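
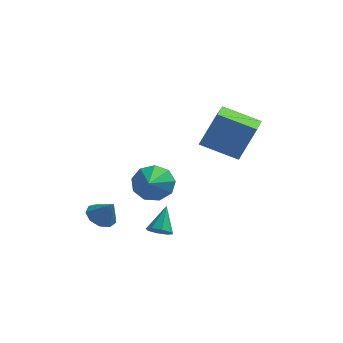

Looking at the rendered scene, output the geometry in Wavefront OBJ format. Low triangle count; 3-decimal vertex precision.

v 0.69 -2.453 -2.054
v 1.245 -2.708 -1.899
v 0.85 -1.447 -0.966
v 1.288 -2.358 -2.229
v 0.981 -2.064 -2.456
v 0.504 -1.998 -2.447
v 0.135 -2.198 -2.209
v 0.092 -2.547 -1.879
v 0.4 -2.841 -1.652
v 0.877 -2.908 -1.66
v -1.857 -2.882 -1.014
v -1.198 -2.826 -1.429
v -1.223 -3.158 -0.046
v -1.32 -2.353 -1.214
v -1.693 -2.127 -0.907
v -2.142 -2.255 -0.649
v -2.458 -2.676 -0.563
v -2.493 -3.193 -0.688
v -2.23 -3.565 -0.965
v -1.792 -3.617 -1.266
v -1.385 -3.325 -1.449
v -0.226 1.309 -1.077
v 0.137 0.858 -1.953
v -0.134 -0.469 -0.123
v 0.685 1.1 -1.556
v 0.806 1.439 -0.934
v 0.445 1.718 -0.38
v -0.23 1.805 -0.151
v -0.904 1.661 -0.356
v -1.26 1.352 -0.898
v -1.132 1.023 -1.523
v -0.58 0.828 -1.94
v 2.354 -1.837 3.32
v 3.093 -1.465 5.063
v 2.355 0.021 2.923
v 3.094 0.393 4.667
v 4.146 -1.993 2.593
v 4.885 -1.621 4.337
v 4.147 -0.135 2.197
v 4.886 0.237 3.94
f 2 1 4
f 2 4 3
f 4 1 5
f 4 5 3
f 5 1 6
f 5 6 3
f 6 1 7
f 6 7 3
f 7 1 8
f 7 8 3
f 8 1 9
f 8 9 3
f 9 1 10
f 9 10 3
f 10 1 2
f 10 2 3
f 12 11 14
f 12 14 13
f 14 11 15
f 14 15 13
f 15 11 16
f 15 16 13
f 16 11 17
f 16 17 13
f 17 11 18
f 17 18 13
f 18 11 19
f 18 19 13
f 19 11 20
f 19 20 13
f 20 11 21
f 20 21 13
f 21 11 12
f 21 12 13
f 23 22 25
f 23 25 24
f 25 22 26
f 25 26 24
f 26 22 27
f 26 27 24
f 27 22 28
f 27 28 24
f 28 22 29
f 28 29 24
f 29 22 30
f 29 30 24
f 30 22 31
f 30 31 24
f 31 22 32
f 31 32 24
f 32 22 23
f 32 23 24
f 34 36 33
f 37 34 33
f 33 36 35
f 35 37 33
f 34 40 36
f 38 34 37
f 38 40 34
f 36 40 35
f 39 37 35
f 35 40 39
f 39 38 37
f 40 38 39



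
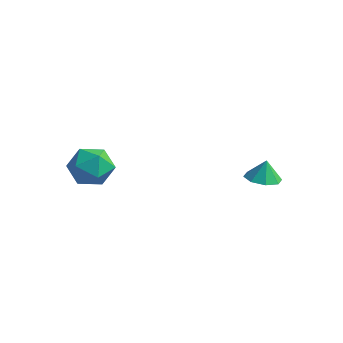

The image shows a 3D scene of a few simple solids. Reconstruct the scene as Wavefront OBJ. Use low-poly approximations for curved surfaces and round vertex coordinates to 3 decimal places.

v 2.498 3.251 -3.128
v 3.225 3.857 -3.292
v 2.522 3.529 -1.992
v 2.568 4.181 -3.357
v 1.871 3.96 -3.288
v 1.541 3.324 -3.126
v 1.771 2.645 -2.965
v 2.428 2.321 -2.899
v 3.125 2.542 -2.968
v 3.455 3.178 -3.131
v -4.539 -1.796 -1.539
v -3.524 -1.493 -0.853
v -3.596 -3.487 -2.187
v -2.581 -3.184 -1.501
v -3.651 -3.529 -0.927
v -4.233 -2.485 -0.527
v -2.887 -2.495 -2.513
v -3.469 -1.451 -2.113
v -2.503 -1.926 -1.455
v -2.975 -2.565 -0.475
v -4.145 -2.415 -2.565
v -4.617 -3.054 -1.585
f 2 1 4
f 2 4 3
f 4 1 5
f 4 5 3
f 5 1 6
f 5 6 3
f 6 1 7
f 6 7 3
f 7 1 8
f 7 8 3
f 8 1 9
f 8 9 3
f 9 1 10
f 9 10 3
f 10 1 2
f 10 2 3
f 11 22 16
f 11 16 12
f 11 12 18
f 11 18 21
f 11 21 22
f 12 16 20
f 16 22 15
f 22 21 13
f 21 18 17
f 18 12 19
f 14 20 15
f 14 15 13
f 14 13 17
f 14 17 19
f 14 19 20
f 15 20 16
f 13 15 22
f 17 13 21
f 19 17 18
f 20 19 12



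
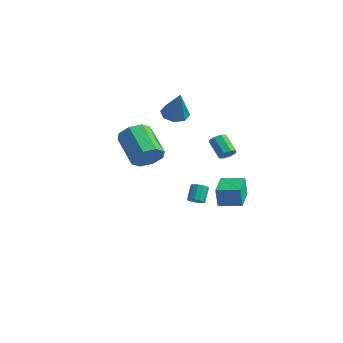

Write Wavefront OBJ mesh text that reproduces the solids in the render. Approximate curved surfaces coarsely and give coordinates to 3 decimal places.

v -1.352 2.94 -4.319
v -1.077 2.6 -3.984
v -1.454 3.201 -3.066
v -1.728 3.54 -3.401
v -0.882 2.83 -4.055
v -1.259 3.431 -3.137
v -0.836 3.095 -4.209
v -1.212 3.696 -3.291
v -0.953 3.311 -4.398
v -1.33 3.911 -3.48
v -1.197 3.408 -4.562
v -1.574 4.009 -3.644
v -1.49 3.357 -4.649
v -1.867 3.958 -3.731
v -1.739 3.174 -4.631
v -2.116 3.774 -3.713
v -1.865 2.916 -4.514
v -2.242 3.516 -3.596
v -1.828 2.666 -4.335
v -2.205 3.266 -3.417
v -1.64 2.502 -4.151
v -2.016 3.103 -3.233
v -1.36 2.478 -4.02
v -1.736 3.079 -3.102
v 2.463 -3.605 2.26
v 3.035 -3.486 3.071
v 1.25 -3.076 4.271
v 0.677 -3.195 3.46
v 2.929 -2.832 2.689
v 1.144 -2.421 3.889
v 2.549 -2.63 2.055
v 0.764 -2.22 3.256
v 2.119 -3 1.542
v 0.334 -2.589 2.742
v 1.89 -3.724 1.449
v 0.105 -3.314 2.649
v 1.996 -4.379 1.831
v 0.211 -3.968 3.031
v 2.376 -4.58 2.464
v 0.591 -4.17 3.665
v 2.806 -4.211 2.978
v 1.021 -3.8 4.178
v 1.928 2.222 -2.359
v 1.88 2.076 -1.088
v 2.999 3.128 -2.214
v 2.951 2.982 -0.943
v 3.149 0.798 -2.477
v 3.101 0.652 -1.206
v 4.22 1.704 -2.332
v 4.172 1.558 -1.061
v 1.024 3.327 0.197
v 1.345 3.687 0.52
v 0.298 3.812 1.425
v -0.024 3.453 1.103
v 1.106 3.901 0.213
v 0.059 4.027 1.118
v 0.819 3.779 -0.102
v -0.229 3.905 0.803
v 0.651 3.393 -0.242
v -0.396 3.518 0.663
v 0.702 2.968 -0.125
v -0.345 3.093 0.78
v 0.941 2.753 0.182
v -0.106 2.879 1.087
v 1.229 2.875 0.497
v 0.181 3.001 1.402
v 1.396 3.262 0.637
v 0.349 3.387 1.542
v -1.934 1.835 2.979
v -1.384 2.506 2.833
v -0.946 1.425 4.821
v -1.935 2.694 3.171
v -2.486 2.38 3.397
v -2.714 1.746 3.378
v -2.485 1.165 3.126
v -1.934 0.977 2.788
v -1.383 1.291 2.562
v -1.155 1.925 2.581
f 2 1 5
f 2 5 3
f 3 5 6
f 3 6 4
f 5 1 7
f 5 7 6
f 6 7 8
f 6 8 4
f 7 1 9
f 7 9 8
f 8 9 10
f 8 10 4
f 9 1 11
f 9 11 10
f 10 11 12
f 10 12 4
f 11 1 13
f 11 13 12
f 12 13 14
f 12 14 4
f 13 1 15
f 13 15 14
f 14 15 16
f 14 16 4
f 15 1 17
f 15 17 16
f 16 17 18
f 16 18 4
f 17 1 19
f 17 19 18
f 18 19 20
f 18 20 4
f 19 1 21
f 19 21 20
f 20 21 22
f 20 22 4
f 21 1 23
f 21 23 22
f 22 23 24
f 22 24 4
f 23 1 2
f 23 2 24
f 24 2 3
f 24 3 4
f 26 25 29
f 26 29 27
f 27 29 30
f 27 30 28
f 29 25 31
f 29 31 30
f 30 31 32
f 30 32 28
f 31 25 33
f 31 33 32
f 32 33 34
f 32 34 28
f 33 25 35
f 33 35 34
f 34 35 36
f 34 36 28
f 35 25 37
f 35 37 36
f 36 37 38
f 36 38 28
f 37 25 39
f 37 39 38
f 38 39 40
f 38 40 28
f 39 25 41
f 39 41 40
f 40 41 42
f 40 42 28
f 41 25 26
f 41 26 42
f 42 26 27
f 42 27 28
f 44 46 43
f 47 44 43
f 43 46 45
f 45 47 43
f 44 50 46
f 48 44 47
f 48 50 44
f 46 50 45
f 49 47 45
f 45 50 49
f 49 48 47
f 50 48 49
f 52 51 55
f 52 55 53
f 53 55 56
f 53 56 54
f 55 51 57
f 55 57 56
f 56 57 58
f 56 58 54
f 57 51 59
f 57 59 58
f 58 59 60
f 58 60 54
f 59 51 61
f 59 61 60
f 60 61 62
f 60 62 54
f 61 51 63
f 61 63 62
f 62 63 64
f 62 64 54
f 63 51 65
f 63 65 64
f 64 65 66
f 64 66 54
f 65 51 67
f 65 67 66
f 66 67 68
f 66 68 54
f 67 51 52
f 67 52 68
f 68 52 53
f 68 53 54
f 70 69 72
f 70 72 71
f 72 69 73
f 72 73 71
f 73 69 74
f 73 74 71
f 74 69 75
f 74 75 71
f 75 69 76
f 75 76 71
f 76 69 77
f 76 77 71
f 77 69 78
f 77 78 71
f 78 69 70
f 78 70 71



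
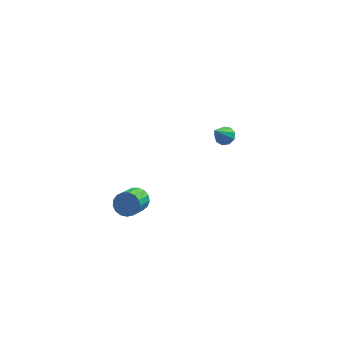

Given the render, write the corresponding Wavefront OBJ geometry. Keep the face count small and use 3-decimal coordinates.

v 1.08 4.054 -4.109
v 1.402 4.467 -3.706
v 0.52 3.186 -2.771
v 0.984 4.62 -3.782
v 0.611 4.508 -4.01
v 0.457 4.184 -4.285
v 0.595 3.8 -4.477
v 0.96 3.534 -4.497
v 1.381 3.512 -4.335
v 1.661 3.744 -4.067
v 1.669 4.121 -3.819
v -3.278 -3.087 -3.315
v -2.844 -3.542 -3.793
v -3.209 -4.868 -2.864
v -3.642 -4.413 -2.385
v -2.598 -3.426 -3.531
v -2.962 -4.752 -2.602
v -2.507 -3.232 -3.219
v -2.872 -4.558 -2.29
v -2.593 -3.005 -2.929
v -2.958 -4.331 -2
v -2.836 -2.797 -2.728
v -3.2 -4.123 -1.798
v -3.18 -2.655 -2.66
v -3.544 -3.981 -1.731
v -3.546 -2.612 -2.743
v -3.911 -3.939 -1.814
v -3.851 -2.678 -2.957
v -4.216 -4.005 -2.027
v -4.025 -2.838 -3.252
v -4.389 -4.164 -2.323
v -4.027 -3.054 -3.562
v -4.392 -4.381 -2.633
v -3.858 -3.278 -3.816
v -4.222 -4.605 -2.886
v -3.556 -3.459 -3.954
v -3.92 -4.785 -3.025
v -3.19 -3.554 -3.946
v -3.554 -4.88 -3.017
f 2 1 4
f 2 4 3
f 4 1 5
f 4 5 3
f 5 1 6
f 5 6 3
f 6 1 7
f 6 7 3
f 7 1 8
f 7 8 3
f 8 1 9
f 8 9 3
f 9 1 10
f 9 10 3
f 10 1 11
f 10 11 3
f 11 1 2
f 11 2 3
f 13 12 16
f 13 16 14
f 14 16 17
f 14 17 15
f 16 12 18
f 16 18 17
f 17 18 19
f 17 19 15
f 18 12 20
f 18 20 19
f 19 20 21
f 19 21 15
f 20 12 22
f 20 22 21
f 21 22 23
f 21 23 15
f 22 12 24
f 22 24 23
f 23 24 25
f 23 25 15
f 24 12 26
f 24 26 25
f 25 26 27
f 25 27 15
f 26 12 28
f 26 28 27
f 27 28 29
f 27 29 15
f 28 12 30
f 28 30 29
f 29 30 31
f 29 31 15
f 30 12 32
f 30 32 31
f 31 32 33
f 31 33 15
f 32 12 34
f 32 34 33
f 33 34 35
f 33 35 15
f 34 12 36
f 34 36 35
f 35 36 37
f 35 37 15
f 36 12 38
f 36 38 37
f 37 38 39
f 37 39 15
f 38 12 13
f 38 13 39
f 39 13 14
f 39 14 15



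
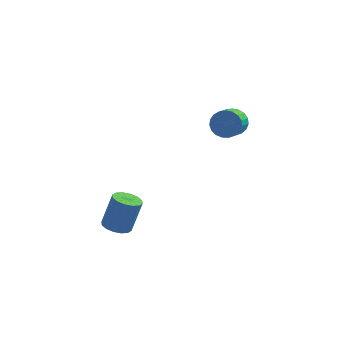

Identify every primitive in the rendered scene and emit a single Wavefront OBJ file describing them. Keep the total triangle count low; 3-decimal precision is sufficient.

v -2.118 -3.546 0.972
v -1.566 -3.571 0.834
v -1.229 -3.2 2.109
v -1.782 -3.174 2.248
v -1.647 -3.294 0.775
v -1.31 -2.922 2.05
v -1.854 -3.084 0.768
v -1.518 -2.712 2.043
v -2.132 -2.998 0.816
v -1.796 -2.626 2.092
v -2.406 -3.058 0.906
v -2.07 -2.687 2.182
v -2.603 -3.25 1.014
v -2.267 -2.878 2.289
v -2.671 -3.52 1.111
v -2.334 -3.149 2.386
v -2.59 -3.798 1.17
v -2.253 -3.426 2.445
v -2.382 -4.008 1.177
v -2.046 -3.636 2.452
v -2.104 -4.094 1.128
v -1.768 -3.722 2.404
v -1.83 -4.033 1.038
v -1.494 -3.662 2.314
v -1.633 -3.842 0.931
v -1.297 -3.47 2.206
v 1.184 1.702 3.266
v 1.604 1.897 3.678
v 1.496 0.973 4.226
v 1.076 0.778 3.814
v 1.384 1.984 3.781
v 1.276 1.06 4.329
v 1.13 2.022 3.794
v 1.021 1.098 4.342
v 0.884 2.004 3.717
v 0.776 1.08 4.265
v 0.691 1.935 3.561
v 0.583 1.011 4.109
v 0.583 1.825 3.354
v 0.475 0.901 3.902
v 0.579 1.694 3.132
v 0.471 0.77 3.681
v 0.679 1.564 2.934
v 0.571 0.64 3.482
v 0.867 1.458 2.792
v 0.759 0.534 3.34
v 1.11 1.395 2.733
v 1.002 0.47 3.281
v 1.365 1.384 2.765
v 1.257 0.46 3.314
v 1.589 1.429 2.885
v 1.481 0.504 3.433
v 1.744 1.52 3.07
v 1.635 0.596 3.618
v 1.801 1.644 3.289
v 1.693 0.719 3.837
v 1.752 1.777 3.504
v 1.643 0.853 4.052
f 2 1 5
f 2 5 3
f 3 5 6
f 3 6 4
f 5 1 7
f 5 7 6
f 6 7 8
f 6 8 4
f 7 1 9
f 7 9 8
f 8 9 10
f 8 10 4
f 9 1 11
f 9 11 10
f 10 11 12
f 10 12 4
f 11 1 13
f 11 13 12
f 12 13 14
f 12 14 4
f 13 1 15
f 13 15 14
f 14 15 16
f 14 16 4
f 15 1 17
f 15 17 16
f 16 17 18
f 16 18 4
f 17 1 19
f 17 19 18
f 18 19 20
f 18 20 4
f 19 1 21
f 19 21 20
f 20 21 22
f 20 22 4
f 21 1 23
f 21 23 22
f 22 23 24
f 22 24 4
f 23 1 25
f 23 25 24
f 24 25 26
f 24 26 4
f 25 1 2
f 25 2 26
f 26 2 3
f 26 3 4
f 28 27 31
f 28 31 29
f 29 31 32
f 29 32 30
f 31 27 33
f 31 33 32
f 32 33 34
f 32 34 30
f 33 27 35
f 33 35 34
f 34 35 36
f 34 36 30
f 35 27 37
f 35 37 36
f 36 37 38
f 36 38 30
f 37 27 39
f 37 39 38
f 38 39 40
f 38 40 30
f 39 27 41
f 39 41 40
f 40 41 42
f 40 42 30
f 41 27 43
f 41 43 42
f 42 43 44
f 42 44 30
f 43 27 45
f 43 45 44
f 44 45 46
f 44 46 30
f 45 27 47
f 45 47 46
f 46 47 48
f 46 48 30
f 47 27 49
f 47 49 48
f 48 49 50
f 48 50 30
f 49 27 51
f 49 51 50
f 50 51 52
f 50 52 30
f 51 27 53
f 51 53 52
f 52 53 54
f 52 54 30
f 53 27 55
f 53 55 54
f 54 55 56
f 54 56 30
f 55 27 57
f 55 57 56
f 56 57 58
f 56 58 30
f 57 27 28
f 57 28 58
f 58 28 29
f 58 29 30



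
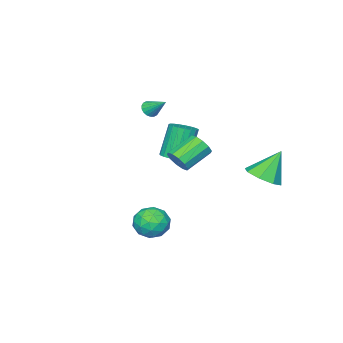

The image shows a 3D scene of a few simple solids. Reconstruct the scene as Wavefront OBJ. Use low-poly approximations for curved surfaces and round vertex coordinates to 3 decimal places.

v 3.425 1.259 -2.985
v 3.725 1.644 -2.211
v 3.975 -0.044 -2.549
v 4.275 0.341 -1.775
v 3.377 0.236 -1.915
v 3.037 1.042 -2.185
v 4.663 0.558 -2.575
v 4.323 1.364 -2.845
v 4.49 1.211 -1.958
v 3.696 1.013 -1.551
v 4.004 0.587 -3.209
v 3.21 0.389 -2.802
v 3.527 1.566 -2.636
v 4.173 0.034 -2.124
v 3.646 -0.028 -2.206
v 3.822 0.199 -1.751
v 3.122 1.212 -2.621
v 3.299 1.438 -2.166
v 3.095 0.611 -1.992
v 4.401 0.162 -2.594
v 4.578 0.388 -2.139
v 3.878 1.401 -3.009
v 4.054 1.628 -2.554
v 4.605 0.989 -2.768
v 4.153 1.538 -2.033
v 4.476 0.772 -1.777
v 4.704 0.9 -2.247
v 4.504 1.373 -2.405
v 3.686 1.421 -1.793
v 4.009 0.655 -1.537
v 3.482 0.594 -1.619
v 3.282 1.067 -1.778
v 4.136 1.167 -1.645
v 3.691 0.945 -3.223
v 4.014 0.179 -2.967
v 4.418 0.533 -2.982
v 4.218 1.006 -3.141
v 3.224 0.828 -2.983
v 3.547 0.062 -2.727
v 3.196 0.227 -2.355
v 2.996 0.7 -2.513
v 3.564 0.433 -3.115
v -1.038 -3.635 1.656
v -0.541 -3.606 1.608
v -1.022 -2.625 2.424
v -0.614 -3.479 1.441
v -0.771 -3.382 1.317
v -0.981 -3.335 1.26
v -1.203 -3.348 1.281
v -1.391 -3.418 1.377
v -1.51 -3.531 1.527
v -1.535 -3.664 1.703
v -1.461 -3.792 1.87
v -1.304 -3.889 1.994
v -1.094 -3.936 2.051
v -0.873 -3.923 2.03
v -0.684 -3.853 1.935
v -0.566 -3.74 1.784
v -2.099 2.361 -1.293
v -1.29 2.761 -0.937
v -2.941 2.739 0.193
v -1.713 3.251 -1.301
v -2.362 3.219 -1.661
v -2.857 2.685 -1.805
v -2.908 1.961 -1.65
v -2.485 1.471 -1.286
v -1.836 1.502 -0.926
v -1.341 2.036 -0.782
v 1.346 0.147 0.29
v 1.692 0.525 0.737
v 0.4 0.832 1.477
v 0.054 0.453 1.03
v 1.57 0.775 0.422
v 0.278 1.082 1.161
v 1.363 0.785 0.056
v 0.071 1.091 0.796
v 1.15 0.551 -0.22
v -0.142 0.857 0.519
v 1.011 0.163 -0.301
v -0.281 0.469 0.438
v 1 -0.232 -0.157
v -0.292 0.075 0.583
v 1.122 -0.482 0.159
v -0.17 -0.175 0.898
v 1.329 -0.491 0.524
v 0.037 -0.185 1.264
v 1.542 -0.257 0.801
v 0.25 0.049 1.54
v 1.681 0.131 0.882
v 0.389 0.437 1.621
v -0.088 -1.278 -0.445
v 0.549 -1.062 -0.19
v -0.134 -1.086 1.54
v -0.772 -1.302 1.285
v 0.411 -0.801 -0.241
v -0.272 -0.825 1.489
v 0.187 -0.623 -0.327
v -0.497 -0.647 1.403
v -0.086 -0.558 -0.434
v -0.769 -0.582 1.296
v -0.358 -0.618 -0.542
v -1.042 -0.642 1.187
v -0.584 -0.791 -0.634
v -1.268 -0.815 1.096
v -0.724 -1.049 -0.693
v -1.408 -1.073 1.037
v -0.754 -1.347 -0.709
v -1.438 -1.371 1.021
v -0.669 -1.632 -0.679
v -1.353 -1.656 1.05
v -0.484 -1.857 -0.609
v -1.167 -1.881 1.12
v -0.23 -1.981 -0.511
v -0.914 -2.005 1.219
v 0.048 -1.984 -0.401
v -0.635 -2.008 1.329
v 0.303 -1.864 -0.298
v -0.38 -1.888 1.431
v 0.49 -1.644 -0.221
v -0.193 -1.668 1.508
v 0.577 -1.36 -0.183
v -0.106 -1.384 1.547
f 1 38 17
f 38 12 41
f 17 41 6
f 38 41 17
f 1 17 13
f 17 6 18
f 13 18 2
f 17 18 13
f 1 13 22
f 13 2 23
f 22 23 8
f 13 23 22
f 1 22 34
f 22 8 37
f 34 37 11
f 22 37 34
f 1 34 38
f 34 11 42
f 38 42 12
f 34 42 38
f 2 18 29
f 18 6 32
f 29 32 10
f 18 32 29
f 6 41 19
f 41 12 40
f 19 40 5
f 41 40 19
f 12 42 39
f 42 11 35
f 39 35 3
f 42 35 39
f 11 37 36
f 37 8 24
f 36 24 7
f 37 24 36
f 8 23 28
f 23 2 25
f 28 25 9
f 23 25 28
f 4 30 16
f 30 10 31
f 16 31 5
f 30 31 16
f 4 16 14
f 16 5 15
f 14 15 3
f 16 15 14
f 4 14 21
f 14 3 20
f 21 20 7
f 14 20 21
f 4 21 26
f 21 7 27
f 26 27 9
f 21 27 26
f 4 26 30
f 26 9 33
f 30 33 10
f 26 33 30
f 5 31 19
f 31 10 32
f 19 32 6
f 31 32 19
f 3 15 39
f 15 5 40
f 39 40 12
f 15 40 39
f 7 20 36
f 20 3 35
f 36 35 11
f 20 35 36
f 9 27 28
f 27 7 24
f 28 24 8
f 27 24 28
f 10 33 29
f 33 9 25
f 29 25 2
f 33 25 29
f 44 43 46
f 44 46 45
f 46 43 47
f 46 47 45
f 47 43 48
f 47 48 45
f 48 43 49
f 48 49 45
f 49 43 50
f 49 50 45
f 50 43 51
f 50 51 45
f 51 43 52
f 51 52 45
f 52 43 53
f 52 53 45
f 53 43 54
f 53 54 45
f 54 43 55
f 54 55 45
f 55 43 56
f 55 56 45
f 56 43 57
f 56 57 45
f 57 43 58
f 57 58 45
f 58 43 44
f 58 44 45
f 60 59 62
f 60 62 61
f 62 59 63
f 62 63 61
f 63 59 64
f 63 64 61
f 64 59 65
f 64 65 61
f 65 59 66
f 65 66 61
f 66 59 67
f 66 67 61
f 67 59 68
f 67 68 61
f 68 59 60
f 68 60 61
f 70 69 73
f 70 73 71
f 71 73 74
f 71 74 72
f 73 69 75
f 73 75 74
f 74 75 76
f 74 76 72
f 75 69 77
f 75 77 76
f 76 77 78
f 76 78 72
f 77 69 79
f 77 79 78
f 78 79 80
f 78 80 72
f 79 69 81
f 79 81 80
f 80 81 82
f 80 82 72
f 81 69 83
f 81 83 82
f 82 83 84
f 82 84 72
f 83 69 85
f 83 85 84
f 84 85 86
f 84 86 72
f 85 69 87
f 85 87 86
f 86 87 88
f 86 88 72
f 87 69 89
f 87 89 88
f 88 89 90
f 88 90 72
f 89 69 70
f 89 70 90
f 90 70 71
f 90 71 72
f 92 91 95
f 92 95 93
f 93 95 96
f 93 96 94
f 95 91 97
f 95 97 96
f 96 97 98
f 96 98 94
f 97 91 99
f 97 99 98
f 98 99 100
f 98 100 94
f 99 91 101
f 99 101 100
f 100 101 102
f 100 102 94
f 101 91 103
f 101 103 102
f 102 103 104
f 102 104 94
f 103 91 105
f 103 105 104
f 104 105 106
f 104 106 94
f 105 91 107
f 105 107 106
f 106 107 108
f 106 108 94
f 107 91 109
f 107 109 108
f 108 109 110
f 108 110 94
f 109 91 111
f 109 111 110
f 110 111 112
f 110 112 94
f 111 91 113
f 111 113 112
f 112 113 114
f 112 114 94
f 113 91 115
f 113 115 114
f 114 115 116
f 114 116 94
f 115 91 117
f 115 117 116
f 116 117 118
f 116 118 94
f 117 91 119
f 117 119 118
f 118 119 120
f 118 120 94
f 119 91 121
f 119 121 120
f 120 121 122
f 120 122 94
f 121 91 92
f 121 92 122
f 122 92 93
f 122 93 94



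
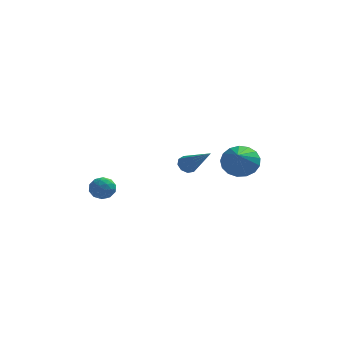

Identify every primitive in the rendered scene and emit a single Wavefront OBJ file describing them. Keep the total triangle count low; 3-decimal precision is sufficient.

v 3.688 1.003 3.248
v 4.543 0.92 3.06
v 3.752 -0.863 4.372
v 4.54 1.137 3.421
v 4.341 1.324 3.743
v 3.993 1.437 3.951
v 3.575 1.451 3.998
v 3.182 1.362 3.873
v 2.905 1.191 3.605
v 2.808 0.977 3.256
v 2.912 0.77 2.904
v 3.194 0.615 2.632
v 3.588 0.55 2.5
v 4.006 0.589 2.54
v 4.351 0.722 2.742
v 1.201 2.236 2.426
v 1.509 2.142 2.031
v 2.379 1.104 3.614
v 1.615 2.429 2.199
v 1.527 2.625 2.474
v 1.287 2.64 2.726
v 1.006 2.465 2.838
v 0.817 2.184 2.757
v 0.807 1.927 2.522
v 0.982 1.815 2.241
v 1.259 1.9 2.048
v -2.762 -0.196 1.801
v -2.396 0.061 2.259
v -1.924 -0.641 1.381
v -1.558 -0.384 1.839
v -1.976 -0.847 1.986
v -2.494 -0.572 2.245
v -1.826 -0.008 1.395
v -2.344 0.267 1.654
v -1.817 0.178 2.008
v -1.909 -0.341 2.374
v -2.411 -0.239 1.266
v -2.503 -0.758 1.632
v -2.653 -0.028 2.067
v -1.667 -0.552 1.573
v -1.913 -0.824 1.659
v -1.698 -0.673 1.929
v -2.71 -0.401 2.059
v -2.495 -0.249 2.328
v -2.248 -0.784 2.167
v -1.825 -0.331 1.312
v -1.61 -0.179 1.581
v -2.622 0.093 1.711
v -2.407 0.244 1.981
v -2.072 0.204 1.473
v -2.097 0.192 2.189
v -1.604 -0.07 1.942
v -1.762 0.151 1.681
v -2.067 0.313 1.833
v -2.151 -0.114 2.404
v -1.659 -0.375 2.157
v -1.905 -0.648 2.243
v -2.209 -0.486 2.396
v -1.811 -0.045 2.256
v -2.661 -0.205 1.483
v -2.169 -0.466 1.236
v -2.111 -0.094 1.244
v -2.415 0.068 1.397
v -2.716 -0.51 1.698
v -2.223 -0.772 1.451
v -2.253 -0.893 1.807
v -2.558 -0.731 1.959
v -2.509 -0.535 1.384
f 2 1 4
f 2 4 3
f 4 1 5
f 4 5 3
f 5 1 6
f 5 6 3
f 6 1 7
f 6 7 3
f 7 1 8
f 7 8 3
f 8 1 9
f 8 9 3
f 9 1 10
f 9 10 3
f 10 1 11
f 10 11 3
f 11 1 12
f 11 12 3
f 12 1 13
f 12 13 3
f 13 1 14
f 13 14 3
f 14 1 15
f 14 15 3
f 15 1 2
f 15 2 3
f 17 16 19
f 17 19 18
f 19 16 20
f 19 20 18
f 20 16 21
f 20 21 18
f 21 16 22
f 21 22 18
f 22 16 23
f 22 23 18
f 23 16 24
f 23 24 18
f 24 16 25
f 24 25 18
f 25 16 26
f 25 26 18
f 26 16 17
f 26 17 18
f 27 64 43
f 64 38 67
f 43 67 32
f 64 67 43
f 27 43 39
f 43 32 44
f 39 44 28
f 43 44 39
f 27 39 48
f 39 28 49
f 48 49 34
f 39 49 48
f 27 48 60
f 48 34 63
f 60 63 37
f 48 63 60
f 27 60 64
f 60 37 68
f 64 68 38
f 60 68 64
f 28 44 55
f 44 32 58
f 55 58 36
f 44 58 55
f 32 67 45
f 67 38 66
f 45 66 31
f 67 66 45
f 38 68 65
f 68 37 61
f 65 61 29
f 68 61 65
f 37 63 62
f 63 34 50
f 62 50 33
f 63 50 62
f 34 49 54
f 49 28 51
f 54 51 35
f 49 51 54
f 30 56 42
f 56 36 57
f 42 57 31
f 56 57 42
f 30 42 40
f 42 31 41
f 40 41 29
f 42 41 40
f 30 40 47
f 40 29 46
f 47 46 33
f 40 46 47
f 30 47 52
f 47 33 53
f 52 53 35
f 47 53 52
f 30 52 56
f 52 35 59
f 56 59 36
f 52 59 56
f 31 57 45
f 57 36 58
f 45 58 32
f 57 58 45
f 29 41 65
f 41 31 66
f 65 66 38
f 41 66 65
f 33 46 62
f 46 29 61
f 62 61 37
f 46 61 62
f 35 53 54
f 53 33 50
f 54 50 34
f 53 50 54
f 36 59 55
f 59 35 51
f 55 51 28
f 59 51 55



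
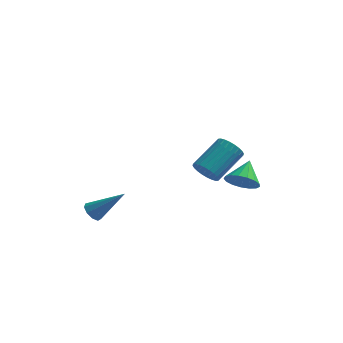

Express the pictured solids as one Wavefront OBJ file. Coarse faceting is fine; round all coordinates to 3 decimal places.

v -1.676 -2.616 -0.509
v -1.349 -2.943 -0.826
v -0.264 -2.404 0.729
v -1.311 -2.577 -0.932
v -1.443 -2.229 -0.841
v -1.684 -2.062 -0.595
v -1.921 -2.155 -0.308
v -2.044 -2.463 -0.116
v -1.994 -2.842 -0.108
v -1.795 -3.116 -0.288
v -1.541 -3.156 -0.571
v 3.233 -1.878 2.265
v 3.699 -2.35 2.519
v 4.532 -1.013 3.47
v 4.067 -0.542 3.215
v 3.827 -2.266 2.289
v 4.661 -0.93 3.24
v 3.865 -2.123 2.054
v 4.699 -0.787 3.005
v 3.807 -1.943 1.852
v 4.641 -0.607 2.803
v 3.662 -1.753 1.713
v 4.496 -0.417 2.664
v 3.451 -1.582 1.657
v 4.285 -0.246 2.608
v 3.207 -1.456 1.694
v 4.041 -0.12 2.645
v 2.967 -1.395 1.818
v 3.801 -0.058 2.769
v 2.768 -1.407 2.01
v 3.601 -0.07 2.961
v 2.639 -1.49 2.24
v 3.473 -0.154 3.191
v 2.601 -1.633 2.475
v 3.435 -0.297 3.426
v 2.659 -1.813 2.677
v 3.493 -0.477 3.628
v 2.804 -2.003 2.816
v 3.638 -0.667 3.767
v 3.015 -2.174 2.872
v 3.849 -0.838 3.823
v 3.259 -2.3 2.835
v 4.093 -0.964 3.786
v 3.499 -2.362 2.711
v 4.333 -1.025 3.662
v 3.869 3.279 -1.313
v 4.708 3.362 -1.568
v 4.011 4.401 -0.487
v 4.494 3.594 -1.847
v 4.137 3.755 -2.004
v 3.719 3.806 -2.002
v 3.336 3.737 -1.843
v 3.074 3.563 -1.562
v 2.995 3.324 -1.224
v 3.116 3.075 -0.907
v 3.41 2.873 -0.683
v 3.809 2.763 -0.603
v 4.221 2.773 -0.686
v 4.554 2.898 -0.913
v 4.729 3.11 -1.231
f 2 1 4
f 2 4 3
f 4 1 5
f 4 5 3
f 5 1 6
f 5 6 3
f 6 1 7
f 6 7 3
f 7 1 8
f 7 8 3
f 8 1 9
f 8 9 3
f 9 1 10
f 9 10 3
f 10 1 11
f 10 11 3
f 11 1 2
f 11 2 3
f 13 12 16
f 13 16 14
f 14 16 17
f 14 17 15
f 16 12 18
f 16 18 17
f 17 18 19
f 17 19 15
f 18 12 20
f 18 20 19
f 19 20 21
f 19 21 15
f 20 12 22
f 20 22 21
f 21 22 23
f 21 23 15
f 22 12 24
f 22 24 23
f 23 24 25
f 23 25 15
f 24 12 26
f 24 26 25
f 25 26 27
f 25 27 15
f 26 12 28
f 26 28 27
f 27 28 29
f 27 29 15
f 28 12 30
f 28 30 29
f 29 30 31
f 29 31 15
f 30 12 32
f 30 32 31
f 31 32 33
f 31 33 15
f 32 12 34
f 32 34 33
f 33 34 35
f 33 35 15
f 34 12 36
f 34 36 35
f 35 36 37
f 35 37 15
f 36 12 38
f 36 38 37
f 37 38 39
f 37 39 15
f 38 12 40
f 38 40 39
f 39 40 41
f 39 41 15
f 40 12 42
f 40 42 41
f 41 42 43
f 41 43 15
f 42 12 44
f 42 44 43
f 43 44 45
f 43 45 15
f 44 12 13
f 44 13 45
f 45 13 14
f 45 14 15
f 47 46 49
f 47 49 48
f 49 46 50
f 49 50 48
f 50 46 51
f 50 51 48
f 51 46 52
f 51 52 48
f 52 46 53
f 52 53 48
f 53 46 54
f 53 54 48
f 54 46 55
f 54 55 48
f 55 46 56
f 55 56 48
f 56 46 57
f 56 57 48
f 57 46 58
f 57 58 48
f 58 46 59
f 58 59 48
f 59 46 60
f 59 60 48
f 60 46 47
f 60 47 48



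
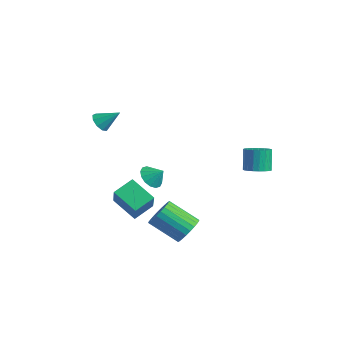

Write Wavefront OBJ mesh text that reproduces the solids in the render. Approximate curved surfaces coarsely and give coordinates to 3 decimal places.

v -1.789 -3.696 -2.897
v -1.788 -2.4 -2.293
v -0.257 -3.267 -3.821
v -0.256 -1.971 -3.218
v -0.604 -4.449 -1.282
v -0.603 -3.153 -0.679
v 0.928 -4.02 -2.207
v 0.929 -2.724 -1.603
v -3.329 -3.493 2.9
v -2.87 -4.038 3.006
v -2.531 -2.647 3.8
v -2.724 -3.767 2.621
v -2.861 -3.368 2.367
v -3.217 -3.027 2.363
v -3.625 -2.905 2.61
v -3.895 -3.057 2.993
v -3.9 -3.414 3.332
v -3.637 -3.808 3.47
v -3.231 -4.054 3.341
v 4.042 -2.571 -2.771
v 4.671 -2.637 -2.049
v 3.207 -3.635 -0.866
v 2.578 -3.569 -1.589
v 4.507 -2.309 -1.974
v 3.043 -3.307 -0.791
v 4.273 -2.02 -2.02
v 2.809 -3.018 -0.837
v 4.004 -1.815 -2.181
v 2.54 -2.813 -0.998
v 3.74 -1.726 -2.431
v 2.276 -2.723 -1.249
v 3.523 -1.765 -2.733
v 2.059 -2.762 -1.551
v 3.384 -1.926 -3.042
v 1.92 -2.924 -1.859
v 3.346 -2.186 -3.309
v 1.882 -3.184 -2.126
v 3.413 -2.505 -3.494
v 1.949 -3.503 -2.311
v 3.577 -2.833 -3.569
v 2.113 -3.831 -2.386
v 3.811 -3.122 -3.523
v 2.347 -4.12 -2.34
v 4.08 -3.327 -3.362
v 2.616 -4.325 -2.179
v 4.344 -3.417 -3.111
v 2.88 -4.414 -1.929
v 4.561 -3.378 -2.809
v 3.097 -4.375 -1.627
v 4.7 -3.216 -2.501
v 3.236 -4.214 -1.318
v 4.738 -2.956 -2.234
v 3.274 -3.954 -1.051
v 4.119 2.201 0.532
v 4.528 1.576 0.871
v 4.029 1.974 2.207
v 3.621 2.599 1.868
v 4.759 1.826 0.883
v 4.261 2.224 2.218
v 4.879 2.141 0.834
v 4.381 2.54 2.169
v 4.869 2.467 0.733
v 4.37 2.865 2.068
v 4.728 2.746 0.597
v 4.23 3.145 1.932
v 4.482 2.931 0.45
v 3.984 3.33 1.785
v 4.174 2.99 0.317
v 3.676 3.389 1.653
v 3.856 2.913 0.222
v 3.358 3.311 1.557
v 3.583 2.712 0.18
v 3.085 3.11 1.515
v 3.404 2.423 0.199
v 2.905 2.821 1.535
v 3.347 2.095 0.276
v 2.849 2.494 1.611
v 3.425 1.786 0.397
v 2.927 2.185 1.732
v 3.622 1.549 0.541
v 3.124 1.947 1.877
v 3.905 1.424 0.684
v 3.407 1.822 2.02
v 4.226 1.433 0.801
v 3.728 1.832 2.136
v -4.11 0.622 -3.681
v -3.555 0.879 -4.342
v -3.45 1.058 -2.959
v -3.85 1.235 -4.287
v -4.215 1.427 -4.07
v -4.551 1.404 -3.748
v -4.769 1.171 -3.409
v -4.811 0.791 -3.142
v -4.664 0.366 -3.02
v -4.369 0.01 -3.074
v -4.004 -0.182 -3.292
v -3.668 -0.159 -3.613
v -3.45 0.074 -3.953
v -3.409 0.454 -4.219
f 2 4 1
f 5 2 1
f 1 4 3
f 3 5 1
f 2 8 4
f 6 2 5
f 6 8 2
f 4 8 3
f 7 5 3
f 3 8 7
f 7 6 5
f 8 6 7
f 10 9 12
f 10 12 11
f 12 9 13
f 12 13 11
f 13 9 14
f 13 14 11
f 14 9 15
f 14 15 11
f 15 9 16
f 15 16 11
f 16 9 17
f 16 17 11
f 17 9 18
f 17 18 11
f 18 9 19
f 18 19 11
f 19 9 10
f 19 10 11
f 21 20 24
f 21 24 22
f 22 24 25
f 22 25 23
f 24 20 26
f 24 26 25
f 25 26 27
f 25 27 23
f 26 20 28
f 26 28 27
f 27 28 29
f 27 29 23
f 28 20 30
f 28 30 29
f 29 30 31
f 29 31 23
f 30 20 32
f 30 32 31
f 31 32 33
f 31 33 23
f 32 20 34
f 32 34 33
f 33 34 35
f 33 35 23
f 34 20 36
f 34 36 35
f 35 36 37
f 35 37 23
f 36 20 38
f 36 38 37
f 37 38 39
f 37 39 23
f 38 20 40
f 38 40 39
f 39 40 41
f 39 41 23
f 40 20 42
f 40 42 41
f 41 42 43
f 41 43 23
f 42 20 44
f 42 44 43
f 43 44 45
f 43 45 23
f 44 20 46
f 44 46 45
f 45 46 47
f 45 47 23
f 46 20 48
f 46 48 47
f 47 48 49
f 47 49 23
f 48 20 50
f 48 50 49
f 49 50 51
f 49 51 23
f 50 20 52
f 50 52 51
f 51 52 53
f 51 53 23
f 52 20 21
f 52 21 53
f 53 21 22
f 53 22 23
f 55 54 58
f 55 58 56
f 56 58 59
f 56 59 57
f 58 54 60
f 58 60 59
f 59 60 61
f 59 61 57
f 60 54 62
f 60 62 61
f 61 62 63
f 61 63 57
f 62 54 64
f 62 64 63
f 63 64 65
f 63 65 57
f 64 54 66
f 64 66 65
f 65 66 67
f 65 67 57
f 66 54 68
f 66 68 67
f 67 68 69
f 67 69 57
f 68 54 70
f 68 70 69
f 69 70 71
f 69 71 57
f 70 54 72
f 70 72 71
f 71 72 73
f 71 73 57
f 72 54 74
f 72 74 73
f 73 74 75
f 73 75 57
f 74 54 76
f 74 76 75
f 75 76 77
f 75 77 57
f 76 54 78
f 76 78 77
f 77 78 79
f 77 79 57
f 78 54 80
f 78 80 79
f 79 80 81
f 79 81 57
f 80 54 82
f 80 82 81
f 81 82 83
f 81 83 57
f 82 54 84
f 82 84 83
f 83 84 85
f 83 85 57
f 84 54 55
f 84 55 85
f 85 55 56
f 85 56 57
f 87 86 89
f 87 89 88
f 89 86 90
f 89 90 88
f 90 86 91
f 90 91 88
f 91 86 92
f 91 92 88
f 92 86 93
f 92 93 88
f 93 86 94
f 93 94 88
f 94 86 95
f 94 95 88
f 95 86 96
f 95 96 88
f 96 86 97
f 96 97 88
f 97 86 98
f 97 98 88
f 98 86 99
f 98 99 88
f 99 86 87
f 99 87 88



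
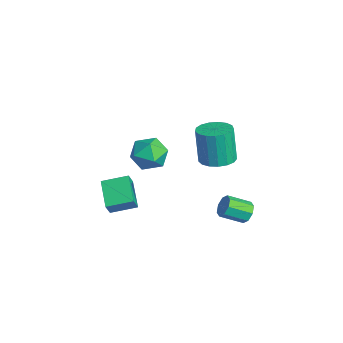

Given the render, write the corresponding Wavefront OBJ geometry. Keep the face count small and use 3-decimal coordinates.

v 3.838 -0.139 2.443
v 4.552 0.468 2.596
v 4.176 0.407 4.59
v 3.462 -0.201 4.437
v 4.191 0.738 2.536
v 3.815 0.676 4.53
v 3.748 0.806 2.455
v 3.373 0.745 4.449
v 3.327 0.658 2.371
v 2.951 0.597 4.365
v 3.022 0.328 2.304
v 2.647 0.266 4.298
v 2.904 -0.11 2.268
v 2.529 -0.172 4.262
v 3.001 -0.555 2.272
v 2.625 -0.616 4.266
v 3.288 -0.904 2.316
v 2.913 -0.965 4.31
v 3.702 -1.078 2.389
v 3.327 -1.139 4.383
v 4.147 -1.037 2.474
v 3.771 -1.098 4.468
v 4.521 -0.79 2.552
v 4.145 -0.852 4.546
v 4.738 -0.395 2.605
v 4.363 -0.456 4.599
v 4.75 0.06 2.621
v 4.374 -0.002 4.615
v -0.308 -4.566 -3.839
v -1.928 -4.374 -3.055
v 0.049 -3.164 -3.444
v -1.57 -2.972 -2.66
v 0.05 -4.888 -3.02
v -1.569 -4.696 -2.236
v 0.408 -3.486 -2.625
v -1.212 -3.294 -1.841
v 3.682 1.522 -2.151
v 4.016 1.206 -2.638
v 3.812 0.002 -1.996
v 3.478 0.318 -1.509
v 4.323 1.358 -2.256
v 4.119 0.153 -1.614
v 4.254 1.606 -1.813
v 4.05 0.401 -1.171
v 3.85 1.805 -1.568
v 3.647 0.601 -0.925
v 3.348 1.838 -1.664
v 3.144 0.634 -1.022
v 3.041 1.687 -2.046
v 2.837 0.482 -1.404
v 3.11 1.439 -2.489
v 2.906 0.234 -1.847
v 3.513 1.239 -2.735
v 3.31 0.035 -2.092
v 0.261 -2.875 1.478
v 0.731 -2.36 2.321
v 1.849 -3.44 0.939
v 2.319 -2.925 1.782
v 1.69 -3.802 1.959
v 0.708 -3.453 2.292
v 1.872 -2.347 0.968
v 0.89 -1.998 1.301
v 1.726 -2.034 2.006
v 1.613 -2.933 2.618
v 0.967 -2.867 0.642
v 0.854 -3.766 1.254
f 2 1 5
f 2 5 3
f 3 5 6
f 3 6 4
f 5 1 7
f 5 7 6
f 6 7 8
f 6 8 4
f 7 1 9
f 7 9 8
f 8 9 10
f 8 10 4
f 9 1 11
f 9 11 10
f 10 11 12
f 10 12 4
f 11 1 13
f 11 13 12
f 12 13 14
f 12 14 4
f 13 1 15
f 13 15 14
f 14 15 16
f 14 16 4
f 15 1 17
f 15 17 16
f 16 17 18
f 16 18 4
f 17 1 19
f 17 19 18
f 18 19 20
f 18 20 4
f 19 1 21
f 19 21 20
f 20 21 22
f 20 22 4
f 21 1 23
f 21 23 22
f 22 23 24
f 22 24 4
f 23 1 25
f 23 25 24
f 24 25 26
f 24 26 4
f 25 1 27
f 25 27 26
f 26 27 28
f 26 28 4
f 27 1 2
f 27 2 28
f 28 2 3
f 28 3 4
f 30 32 29
f 33 30 29
f 29 32 31
f 31 33 29
f 30 36 32
f 34 30 33
f 34 36 30
f 32 36 31
f 35 33 31
f 31 36 35
f 35 34 33
f 36 34 35
f 38 37 41
f 38 41 39
f 39 41 42
f 39 42 40
f 41 37 43
f 41 43 42
f 42 43 44
f 42 44 40
f 43 37 45
f 43 45 44
f 44 45 46
f 44 46 40
f 45 37 47
f 45 47 46
f 46 47 48
f 46 48 40
f 47 37 49
f 47 49 48
f 48 49 50
f 48 50 40
f 49 37 51
f 49 51 50
f 50 51 52
f 50 52 40
f 51 37 53
f 51 53 52
f 52 53 54
f 52 54 40
f 53 37 38
f 53 38 54
f 54 38 39
f 54 39 40
f 55 66 60
f 55 60 56
f 55 56 62
f 55 62 65
f 55 65 66
f 56 60 64
f 60 66 59
f 66 65 57
f 65 62 61
f 62 56 63
f 58 64 59
f 58 59 57
f 58 57 61
f 58 61 63
f 58 63 64
f 59 64 60
f 57 59 66
f 61 57 65
f 63 61 62
f 64 63 56



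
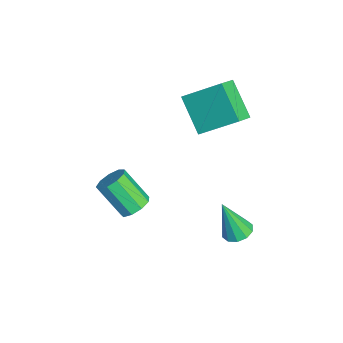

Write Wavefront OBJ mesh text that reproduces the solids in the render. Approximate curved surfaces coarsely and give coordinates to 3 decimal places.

v -2.251 0.384 -1.77
v -1.724 0.594 -1.343
v -2.402 -0.314 -0.062
v -2.929 -0.524 -0.49
v -2.095 0.907 -1.317
v -2.772 -0.001 -0.036
v -2.538 0.976 -1.503
v -3.216 0.068 -0.222
v -2.847 0.767 -1.814
v -3.525 -0.141 -0.533
v -2.877 0.38 -2.105
v -3.555 -0.528 -0.824
v -2.615 -0.006 -2.239
v -3.292 -0.914 -0.958
v -2.182 -0.209 -2.154
v -2.86 -1.117 -0.874
v -1.781 -0.135 -1.89
v -2.459 -1.043 -0.609
v -1.601 0.182 -1.569
v -2.279 -0.726 -0.289
v 0.435 4.085 -0.901
v 0.905 3.651 -1.017
v 0.305 3.475 0.841
v 1.078 3.99 -0.886
v 1.005 4.364 -0.761
v 0.714 4.632 -0.689
v 0.316 4.691 -0.698
v -0.036 4.518 -0.785
v -0.208 4.179 -0.916
v -0.135 3.805 -1.041
v 0.156 3.537 -1.113
v 0.553 3.479 -1.104
v -5.021 3.048 2.702
v -4.591 4.581 3.81
v -3.703 3.562 1.479
v -3.273 5.096 2.587
v -4.327 2.484 3.213
v -3.897 4.018 4.321
v -3.009 2.999 1.99
v -2.579 4.532 3.098
f 2 1 5
f 2 5 3
f 3 5 6
f 3 6 4
f 5 1 7
f 5 7 6
f 6 7 8
f 6 8 4
f 7 1 9
f 7 9 8
f 8 9 10
f 8 10 4
f 9 1 11
f 9 11 10
f 10 11 12
f 10 12 4
f 11 1 13
f 11 13 12
f 12 13 14
f 12 14 4
f 13 1 15
f 13 15 14
f 14 15 16
f 14 16 4
f 15 1 17
f 15 17 16
f 16 17 18
f 16 18 4
f 17 1 19
f 17 19 18
f 18 19 20
f 18 20 4
f 19 1 2
f 19 2 20
f 20 2 3
f 20 3 4
f 22 21 24
f 22 24 23
f 24 21 25
f 24 25 23
f 25 21 26
f 25 26 23
f 26 21 27
f 26 27 23
f 27 21 28
f 27 28 23
f 28 21 29
f 28 29 23
f 29 21 30
f 29 30 23
f 30 21 31
f 30 31 23
f 31 21 32
f 31 32 23
f 32 21 22
f 32 22 23
f 34 36 33
f 37 34 33
f 33 36 35
f 35 37 33
f 34 40 36
f 38 34 37
f 38 40 34
f 36 40 35
f 39 37 35
f 35 40 39
f 39 38 37
f 40 38 39



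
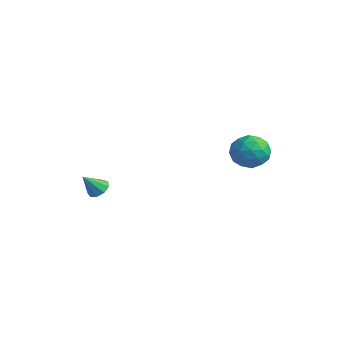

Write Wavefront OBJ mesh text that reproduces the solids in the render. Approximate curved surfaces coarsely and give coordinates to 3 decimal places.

v -3.03 -1.676 -3.577
v -2.507 -1.407 -3.3
v -3.15 -2.504 -2.543
v -2.874 -1.192 -3.171
v -3.314 -1.204 -3.232
v -3.621 -1.437 -3.454
v -3.651 -1.781 -3.734
v -3.391 -2.076 -3.94
v -2.961 -2.184 -3.976
v -2.563 -2.054 -3.825
v -2.384 -1.747 -3.558
v 2.592 2.7 -0.028
v 3.153 3.587 0.031
v 3.807 1.873 0.829
v 4.368 2.76 0.888
v 3.471 2.67 1.428
v 2.72 3.181 0.898
v 4.24 2.279 -0.038
v 3.489 2.79 -0.568
v 4.172 3.327 0.024
v 3.697 3.568 0.931
v 3.263 1.892 -0.071
v 2.788 2.133 0.836
v 2.766 3.216 -0.074
v 4.194 2.244 0.934
v 3.667 2.191 1.251
v 3.997 2.712 1.286
v 2.511 2.977 0.436
v 2.841 3.498 0.471
v 3.028 2.959 1.292
v 4.119 1.962 0.389
v 4.449 2.483 0.424
v 2.963 2.748 -0.426
v 3.293 3.269 -0.391
v 3.932 2.501 -0.432
v 3.695 3.584 -0.043
v 4.409 3.098 0.461
v 4.334 2.816 -0.084
v 3.892 3.116 -0.395
v 3.416 3.726 0.49
v 4.13 3.24 0.994
v 3.602 3.187 1.311
v 3.161 3.487 1
v 4.014 3.573 0.486
v 2.83 2.22 -0.134
v 3.544 1.734 0.37
v 3.799 1.973 -0.14
v 3.358 2.273 -0.451
v 2.551 2.362 0.399
v 3.265 1.876 0.903
v 3.068 2.344 1.255
v 2.626 2.644 0.944
v 2.946 1.887 0.374
f 2 1 4
f 2 4 3
f 4 1 5
f 4 5 3
f 5 1 6
f 5 6 3
f 6 1 7
f 6 7 3
f 7 1 8
f 7 8 3
f 8 1 9
f 8 9 3
f 9 1 10
f 9 10 3
f 10 1 11
f 10 11 3
f 11 1 2
f 11 2 3
f 12 49 28
f 49 23 52
f 28 52 17
f 49 52 28
f 12 28 24
f 28 17 29
f 24 29 13
f 28 29 24
f 12 24 33
f 24 13 34
f 33 34 19
f 24 34 33
f 12 33 45
f 33 19 48
f 45 48 22
f 33 48 45
f 12 45 49
f 45 22 53
f 49 53 23
f 45 53 49
f 13 29 40
f 29 17 43
f 40 43 21
f 29 43 40
f 17 52 30
f 52 23 51
f 30 51 16
f 52 51 30
f 23 53 50
f 53 22 46
f 50 46 14
f 53 46 50
f 22 48 47
f 48 19 35
f 47 35 18
f 48 35 47
f 19 34 39
f 34 13 36
f 39 36 20
f 34 36 39
f 15 41 27
f 41 21 42
f 27 42 16
f 41 42 27
f 15 27 25
f 27 16 26
f 25 26 14
f 27 26 25
f 15 25 32
f 25 14 31
f 32 31 18
f 25 31 32
f 15 32 37
f 32 18 38
f 37 38 20
f 32 38 37
f 15 37 41
f 37 20 44
f 41 44 21
f 37 44 41
f 16 42 30
f 42 21 43
f 30 43 17
f 42 43 30
f 14 26 50
f 26 16 51
f 50 51 23
f 26 51 50
f 18 31 47
f 31 14 46
f 47 46 22
f 31 46 47
f 20 38 39
f 38 18 35
f 39 35 19
f 38 35 39
f 21 44 40
f 44 20 36
f 40 36 13
f 44 36 40



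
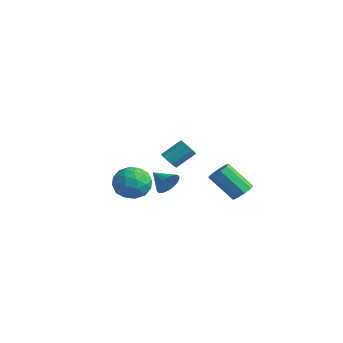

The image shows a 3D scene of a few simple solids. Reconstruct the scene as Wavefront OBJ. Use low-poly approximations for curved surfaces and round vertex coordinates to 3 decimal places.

v 0.879 -2.632 2.374
v 1.863 -2.647 1.974
v 0.457 -3.973 1.386
v 1.441 -3.988 0.986
v 1.275 -4.261 1.999
v 1.536 -3.432 2.609
v 0.784 -3.188 0.751
v 1.045 -2.359 1.361
v 1.804 -2.99 0.971
v 2.108 -3.654 1.742
v 0.212 -2.966 1.618
v 0.516 -3.63 2.389
v 1.408 -2.521 2.26
v 0.912 -4.099 1.1
v 0.815 -4.259 1.695
v 1.393 -4.268 1.46
v 1.216 -2.983 2.634
v 1.794 -2.992 2.399
v 1.449 -3.941 2.414
v 0.526 -3.628 0.961
v 1.104 -3.637 0.726
v 0.927 -2.352 1.9
v 1.505 -2.361 1.665
v 0.871 -2.679 0.946
v 1.951 -2.732 1.436
v 1.704 -3.521 0.855
v 1.318 -3.05 0.717
v 1.471 -2.563 1.075
v 2.13 -3.122 1.889
v 1.882 -3.911 1.309
v 1.785 -4.071 1.904
v 1.938 -3.584 2.263
v 2.096 -3.324 1.3
v 0.438 -2.709 2.051
v 0.19 -3.498 1.471
v 0.382 -3.036 1.097
v 0.535 -2.549 1.456
v 0.616 -3.099 2.505
v 0.369 -3.888 1.924
v 0.849 -4.057 2.285
v 1.002 -3.57 2.643
v 0.224 -3.296 2.06
v 1.234 3.541 -0.913
v 1.799 3.231 -0.64
v 0.711 2.469 0.747
v 0.146 2.779 0.473
v 1.741 3.666 -0.447
v 0.653 2.904 0.94
v 1.445 4.042 -0.472
v 0.358 3.28 0.914
v 1.051 4.183 -0.704
v -0.037 3.421 0.683
v 0.742 4.024 -1.033
v -0.346 3.262 0.353
v 0.663 3.639 -1.307
v -0.424 2.877 0.08
v 0.851 3.208 -1.396
v -0.236 2.446 -0.009
v 1.219 2.933 -1.26
v 0.131 2.171 0.127
v 1.593 2.942 -0.961
v 0.505 2.18 0.426
v -1.511 0.787 -0.558
v -1.204 0.478 0.078
v -2.629 0.613 -0.102
v -1.218 0.768 0.154
v -1.277 1.061 0.123
v -1.371 1.313 -0.012
v -1.486 1.484 -0.231
v -1.606 1.549 -0.499
v -1.71 1.498 -0.775
v -1.785 1.339 -1.019
v -1.817 1.096 -1.193
v -1.803 0.806 -1.27
v -1.745 0.513 -1.238
v -1.651 0.262 -1.103
v -1.535 0.091 -0.885
v -1.416 0.025 -0.617
v -1.311 0.076 -0.34
v -1.237 0.235 -0.096
v 2.438 -2.028 3.321
v 2.796 -2.372 3.58
v 3.121 -1.415 4.398
v 2.762 -1.072 4.139
v 2.959 -2.23 3.35
v 3.284 -1.274 4.168
v 2.957 -2.024 3.11
v 3.281 -1.068 3.929
v 2.789 -1.82 2.938
v 3.114 -0.864 3.756
v 2.51 -1.682 2.887
v 2.835 -0.725 3.705
v 2.208 -1.653 2.974
v 2.533 -0.697 3.792
v 1.979 -1.744 3.171
v 2.304 -0.788 3.989
v 1.895 -1.925 3.415
v 2.22 -0.969 4.234
v 1.984 -2.139 3.63
v 2.309 -1.182 4.448
v 2.216 -2.317 3.746
v 2.541 -1.361 4.565
v 2.519 -2.404 3.728
v 2.844 -1.448 4.546
f 1 38 17
f 38 12 41
f 17 41 6
f 38 41 17
f 1 17 13
f 17 6 18
f 13 18 2
f 17 18 13
f 1 13 22
f 13 2 23
f 22 23 8
f 13 23 22
f 1 22 34
f 22 8 37
f 34 37 11
f 22 37 34
f 1 34 38
f 34 11 42
f 38 42 12
f 34 42 38
f 2 18 29
f 18 6 32
f 29 32 10
f 18 32 29
f 6 41 19
f 41 12 40
f 19 40 5
f 41 40 19
f 12 42 39
f 42 11 35
f 39 35 3
f 42 35 39
f 11 37 36
f 37 8 24
f 36 24 7
f 37 24 36
f 8 23 28
f 23 2 25
f 28 25 9
f 23 25 28
f 4 30 16
f 30 10 31
f 16 31 5
f 30 31 16
f 4 16 14
f 16 5 15
f 14 15 3
f 16 15 14
f 4 14 21
f 14 3 20
f 21 20 7
f 14 20 21
f 4 21 26
f 21 7 27
f 26 27 9
f 21 27 26
f 4 26 30
f 26 9 33
f 30 33 10
f 26 33 30
f 5 31 19
f 31 10 32
f 19 32 6
f 31 32 19
f 3 15 39
f 15 5 40
f 39 40 12
f 15 40 39
f 7 20 36
f 20 3 35
f 36 35 11
f 20 35 36
f 9 27 28
f 27 7 24
f 28 24 8
f 27 24 28
f 10 33 29
f 33 9 25
f 29 25 2
f 33 25 29
f 44 43 47
f 44 47 45
f 45 47 48
f 45 48 46
f 47 43 49
f 47 49 48
f 48 49 50
f 48 50 46
f 49 43 51
f 49 51 50
f 50 51 52
f 50 52 46
f 51 43 53
f 51 53 52
f 52 53 54
f 52 54 46
f 53 43 55
f 53 55 54
f 54 55 56
f 54 56 46
f 55 43 57
f 55 57 56
f 56 57 58
f 56 58 46
f 57 43 59
f 57 59 58
f 58 59 60
f 58 60 46
f 59 43 61
f 59 61 60
f 60 61 62
f 60 62 46
f 61 43 44
f 61 44 62
f 62 44 45
f 62 45 46
f 64 63 66
f 64 66 65
f 66 63 67
f 66 67 65
f 67 63 68
f 67 68 65
f 68 63 69
f 68 69 65
f 69 63 70
f 69 70 65
f 70 63 71
f 70 71 65
f 71 63 72
f 71 72 65
f 72 63 73
f 72 73 65
f 73 63 74
f 73 74 65
f 74 63 75
f 74 75 65
f 75 63 76
f 75 76 65
f 76 63 77
f 76 77 65
f 77 63 78
f 77 78 65
f 78 63 79
f 78 79 65
f 79 63 80
f 79 80 65
f 80 63 64
f 80 64 65
f 82 81 85
f 82 85 83
f 83 85 86
f 83 86 84
f 85 81 87
f 85 87 86
f 86 87 88
f 86 88 84
f 87 81 89
f 87 89 88
f 88 89 90
f 88 90 84
f 89 81 91
f 89 91 90
f 90 91 92
f 90 92 84
f 91 81 93
f 91 93 92
f 92 93 94
f 92 94 84
f 93 81 95
f 93 95 94
f 94 95 96
f 94 96 84
f 95 81 97
f 95 97 96
f 96 97 98
f 96 98 84
f 97 81 99
f 97 99 98
f 98 99 100
f 98 100 84
f 99 81 101
f 99 101 100
f 100 101 102
f 100 102 84
f 101 81 103
f 101 103 102
f 102 103 104
f 102 104 84
f 103 81 82
f 103 82 104
f 104 82 83
f 104 83 84



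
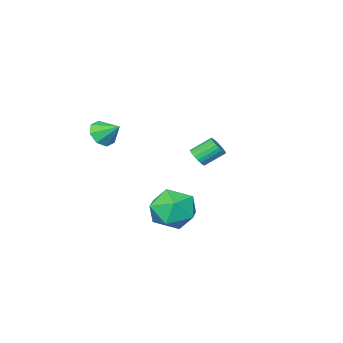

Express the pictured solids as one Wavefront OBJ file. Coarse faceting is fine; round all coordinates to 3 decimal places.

v 2.36 -0.242 3.382
v 2.769 -0.533 3.939
v 2.08 0.622 4.038
v 3.073 -0.18 3.604
v 2.96 0.137 3.139
v 2.495 0.232 2.816
v 1.951 0.05 2.825
v 1.646 -0.303 3.159
v 1.76 -0.62 3.624
v 2.225 -0.715 3.947
v -3.05 -0.459 0.244
v -2.722 -0.546 0.69
v -3.562 -0.067 1.401
v -3.89 0.019 0.956
v -2.66 -0.346 0.629
v -3.499 0.133 1.34
v -2.656 -0.163 0.51
v -3.496 0.316 1.221
v -2.713 -0.025 0.35
v -3.552 0.454 1.061
v -2.821 0.047 0.174
v -3.66 0.525 0.886
v -2.964 0.041 0.009
v -3.803 0.52 0.72
v -3.12 -0.04 -0.12
v -3.96 0.439 0.591
v -3.265 -0.185 -0.194
v -4.105 0.293 0.517
v -3.378 -0.373 -0.201
v -4.218 0.106 0.51
v -3.441 -0.573 -0.14
v -4.28 -0.094 0.571
v -3.444 -0.756 -0.021
v -4.284 -0.277 0.69
v -3.388 -0.894 0.139
v -4.227 -0.415 0.85
v -3.28 -0.965 0.314
v -4.119 -0.487 1.026
v -3.137 -0.96 0.48
v -3.976 -0.481 1.191
v -2.98 -0.879 0.609
v -3.82 -0.4 1.32
v -2.835 -0.733 0.683
v -3.675 -0.255 1.394
v 0.086 3.162 -1.135
v 0.765 2.744 -0.212
v -0.165 1.316 -1.788
v 0.514 0.898 -0.865
v -0.587 1.373 -0.645
v -0.433 2.513 -0.242
v 1.033 1.547 -1.758
v 1.187 2.687 -1.355
v 1.35 1.745 -0.598
v 0.349 1.638 0.091
v 0.251 2.422 -2.091
v -0.75 2.315 -1.402
f 2 1 4
f 2 4 3
f 4 1 5
f 4 5 3
f 5 1 6
f 5 6 3
f 6 1 7
f 6 7 3
f 7 1 8
f 7 8 3
f 8 1 9
f 8 9 3
f 9 1 10
f 9 10 3
f 10 1 2
f 10 2 3
f 12 11 15
f 12 15 13
f 13 15 16
f 13 16 14
f 15 11 17
f 15 17 16
f 16 17 18
f 16 18 14
f 17 11 19
f 17 19 18
f 18 19 20
f 18 20 14
f 19 11 21
f 19 21 20
f 20 21 22
f 20 22 14
f 21 11 23
f 21 23 22
f 22 23 24
f 22 24 14
f 23 11 25
f 23 25 24
f 24 25 26
f 24 26 14
f 25 11 27
f 25 27 26
f 26 27 28
f 26 28 14
f 27 11 29
f 27 29 28
f 28 29 30
f 28 30 14
f 29 11 31
f 29 31 30
f 30 31 32
f 30 32 14
f 31 11 33
f 31 33 32
f 32 33 34
f 32 34 14
f 33 11 35
f 33 35 34
f 34 35 36
f 34 36 14
f 35 11 37
f 35 37 36
f 36 37 38
f 36 38 14
f 37 11 39
f 37 39 38
f 38 39 40
f 38 40 14
f 39 11 41
f 39 41 40
f 40 41 42
f 40 42 14
f 41 11 43
f 41 43 42
f 42 43 44
f 42 44 14
f 43 11 12
f 43 12 44
f 44 12 13
f 44 13 14
f 45 56 50
f 45 50 46
f 45 46 52
f 45 52 55
f 45 55 56
f 46 50 54
f 50 56 49
f 56 55 47
f 55 52 51
f 52 46 53
f 48 54 49
f 48 49 47
f 48 47 51
f 48 51 53
f 48 53 54
f 49 54 50
f 47 49 56
f 51 47 55
f 53 51 52
f 54 53 46



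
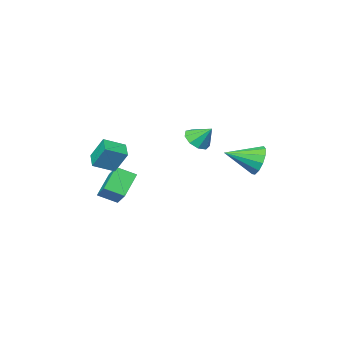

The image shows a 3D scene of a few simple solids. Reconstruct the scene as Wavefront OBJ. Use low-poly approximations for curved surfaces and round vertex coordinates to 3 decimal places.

v 2.797 -3.976 1.129
v 2.472 -3.193 2.521
v 3.365 -3.024 0.726
v 3.04 -2.24 2.118
v 4 -4.46 1.682
v 3.675 -3.676 3.074
v 4.568 -3.507 1.279
v 4.243 -2.724 2.671
v -1.649 -1.97 2.407
v -0.836 -2.077 2.801
v -2.011 -1.09 3.393
v -0.814 -1.609 2.392
v -1.183 -1.309 1.989
v -1.77 -1.319 1.782
v -2.3 -1.633 1.868
v -2.526 -2.105 2.205
v -2.341 -2.513 2.638
v -1.833 -2.667 2.962
v -1.238 -2.495 3.026
v 2.406 -4.112 -2.257
v 1.214 -4.572 -1.004
v 2.999 -2.603 -1.139
v 1.807 -3.062 0.114
v 3.293 -4.878 -1.694
v 2.101 -5.337 -0.441
v 3.886 -3.368 -0.576
v 2.694 -3.828 0.677
v -4.278 0.334 0.829
v -3.709 0.699 -0.039
v -2.562 -0.674 1.531
v -3.641 1.125 0.406
v -3.775 1.299 0.986
v -4.069 1.168 1.515
v -4.429 0.771 1.827
v -4.741 0.236 1.822
v -4.907 -0.268 1.502
v -4.872 -0.581 0.968
v -4.649 -0.604 0.39
v -4.308 -0.329 -0.048
v -3.958 0.157 -0.208
f 2 4 1
f 5 2 1
f 1 4 3
f 3 5 1
f 2 8 4
f 6 2 5
f 6 8 2
f 4 8 3
f 7 5 3
f 3 8 7
f 7 6 5
f 8 6 7
f 10 9 12
f 10 12 11
f 12 9 13
f 12 13 11
f 13 9 14
f 13 14 11
f 14 9 15
f 14 15 11
f 15 9 16
f 15 16 11
f 16 9 17
f 16 17 11
f 17 9 18
f 17 18 11
f 18 9 19
f 18 19 11
f 19 9 10
f 19 10 11
f 21 23 20
f 24 21 20
f 20 23 22
f 22 24 20
f 21 27 23
f 25 21 24
f 25 27 21
f 23 27 22
f 26 24 22
f 22 27 26
f 26 25 24
f 27 25 26
f 29 28 31
f 29 31 30
f 31 28 32
f 31 32 30
f 32 28 33
f 32 33 30
f 33 28 34
f 33 34 30
f 34 28 35
f 34 35 30
f 35 28 36
f 35 36 30
f 36 28 37
f 36 37 30
f 37 28 38
f 37 38 30
f 38 28 39
f 38 39 30
f 39 28 40
f 39 40 30
f 40 28 29
f 40 29 30



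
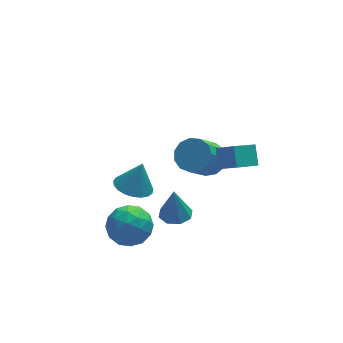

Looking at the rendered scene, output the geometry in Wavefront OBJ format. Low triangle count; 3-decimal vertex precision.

v -3.879 -3.547 0.72
v -3.245 -3.028 0.427
v -3.421 -3.373 2.02
v -3.512 -2.792 0.49
v -3.843 -2.687 0.592
v -4.18 -2.731 0.716
v -4.465 -2.915 0.841
v -4.648 -3.209 0.945
v -4.699 -3.562 1.01
v -4.608 -3.911 1.025
v -4.39 -4.198 0.987
v -4.085 -4.372 0.902
v -3.744 -4.404 0.787
v -3.426 -4.287 0.659
v -3.186 -4.043 0.542
v -3.067 -3.712 0.456
v -3.087 -3.353 0.415
v 1.633 -0.813 -2.314
v 0.507 -1.236 -1.702
v 1.723 -0.019 -1.602
v 0.596 -0.443 -0.989
v 2.244 -1.477 -1.651
v 1.117 -1.901 -1.038
v 2.333 -0.684 -0.938
v 1.207 -1.107 -0.326
v -4.178 -2.149 -2.619
v -3.306 -2.588 -3.086
v -4.674 -3.732 -2.054
v -3.802 -4.171 -2.521
v -3.687 -3.529 -1.657
v -3.381 -2.55 -2.006
v -4.599 -3.77 -3.134
v -4.293 -2.791 -3.483
v -3.566 -3.59 -3.404
v -3.002 -3.442 -2.492
v -4.978 -2.878 -2.648
v -4.414 -2.73 -1.736
v -3.698 -2.229 -2.902
v -4.282 -4.091 -2.238
v -4.214 -3.713 -1.73
v -3.701 -3.971 -2.005
v -3.742 -2.207 -2.267
v -3.23 -2.466 -2.542
v -3.454 -3.019 -1.702
v -4.75 -3.854 -2.598
v -4.238 -4.113 -2.873
v -4.279 -2.349 -3.135
v -3.766 -2.607 -3.41
v -4.526 -3.301 -3.438
v -3.339 -3.077 -3.364
v -3.63 -4.007 -3.032
v -4.099 -3.771 -3.392
v -3.919 -3.196 -3.597
v -3.007 -2.989 -2.827
v -3.299 -3.92 -2.495
v -3.231 -3.542 -1.987
v -3.051 -2.967 -2.192
v -3.16 -3.578 -3.014
v -4.681 -2.4 -2.645
v -4.973 -3.331 -2.313
v -4.929 -3.353 -2.948
v -4.749 -2.778 -3.153
v -4.35 -2.313 -2.108
v -4.641 -3.243 -1.776
v -4.061 -3.124 -1.543
v -3.881 -2.549 -1.748
v -4.82 -2.742 -2.126
v -1.922 -3.029 -2.447
v -1.398 -2.494 -2.483
v -1.958 -2.891 -0.913
v -1.93 -2.282 -2.514
v -2.458 -2.508 -2.507
v -2.672 -3.04 -2.464
v -2.446 -3.565 -2.411
v -1.913 -3.776 -2.379
v -1.386 -3.55 -2.387
v -1.172 -3.019 -2.43
v 0.927 1.851 -4.245
v 1.677 1.887 -3.73
v 0.683 0.984 -2.221
v -0.067 0.949 -2.735
v 1.419 2.321 -3.64
v 0.425 1.418 -2.131
v 1.005 2.606 -3.742
v 0.012 1.703 -2.233
v 0.566 2.651 -4.004
v -0.427 1.749 -2.494
v 0.242 2.443 -4.342
v -0.751 1.54 -2.832
v 0.135 2.047 -4.649
v -0.858 1.144 -3.14
v 0.28 1.588 -4.828
v -0.714 0.686 -3.318
v 0.63 1.214 -4.822
v -0.364 0.311 -3.312
v 1.074 1.041 -4.632
v 0.08 0.139 -3.123
v 1.471 1.126 -4.32
v 0.478 0.224 -2.81
v 1.696 1.441 -3.984
v 0.702 0.539 -2.474
f 2 1 4
f 2 4 3
f 4 1 5
f 4 5 3
f 5 1 6
f 5 6 3
f 6 1 7
f 6 7 3
f 7 1 8
f 7 8 3
f 8 1 9
f 8 9 3
f 9 1 10
f 9 10 3
f 10 1 11
f 10 11 3
f 11 1 12
f 11 12 3
f 12 1 13
f 12 13 3
f 13 1 14
f 13 14 3
f 14 1 15
f 14 15 3
f 15 1 16
f 15 16 3
f 16 1 17
f 16 17 3
f 17 1 2
f 17 2 3
f 19 21 18
f 22 19 18
f 18 21 20
f 20 22 18
f 19 25 21
f 23 19 22
f 23 25 19
f 21 25 20
f 24 22 20
f 20 25 24
f 24 23 22
f 25 23 24
f 26 63 42
f 63 37 66
f 42 66 31
f 63 66 42
f 26 42 38
f 42 31 43
f 38 43 27
f 42 43 38
f 26 38 47
f 38 27 48
f 47 48 33
f 38 48 47
f 26 47 59
f 47 33 62
f 59 62 36
f 47 62 59
f 26 59 63
f 59 36 67
f 63 67 37
f 59 67 63
f 27 43 54
f 43 31 57
f 54 57 35
f 43 57 54
f 31 66 44
f 66 37 65
f 44 65 30
f 66 65 44
f 37 67 64
f 67 36 60
f 64 60 28
f 67 60 64
f 36 62 61
f 62 33 49
f 61 49 32
f 62 49 61
f 33 48 53
f 48 27 50
f 53 50 34
f 48 50 53
f 29 55 41
f 55 35 56
f 41 56 30
f 55 56 41
f 29 41 39
f 41 30 40
f 39 40 28
f 41 40 39
f 29 39 46
f 39 28 45
f 46 45 32
f 39 45 46
f 29 46 51
f 46 32 52
f 51 52 34
f 46 52 51
f 29 51 55
f 51 34 58
f 55 58 35
f 51 58 55
f 30 56 44
f 56 35 57
f 44 57 31
f 56 57 44
f 28 40 64
f 40 30 65
f 64 65 37
f 40 65 64
f 32 45 61
f 45 28 60
f 61 60 36
f 45 60 61
f 34 52 53
f 52 32 49
f 53 49 33
f 52 49 53
f 35 58 54
f 58 34 50
f 54 50 27
f 58 50 54
f 69 68 71
f 69 71 70
f 71 68 72
f 71 72 70
f 72 68 73
f 72 73 70
f 73 68 74
f 73 74 70
f 74 68 75
f 74 75 70
f 75 68 76
f 75 76 70
f 76 68 77
f 76 77 70
f 77 68 69
f 77 69 70
f 79 78 82
f 79 82 80
f 80 82 83
f 80 83 81
f 82 78 84
f 82 84 83
f 83 84 85
f 83 85 81
f 84 78 86
f 84 86 85
f 85 86 87
f 85 87 81
f 86 78 88
f 86 88 87
f 87 88 89
f 87 89 81
f 88 78 90
f 88 90 89
f 89 90 91
f 89 91 81
f 90 78 92
f 90 92 91
f 91 92 93
f 91 93 81
f 92 78 94
f 92 94 93
f 93 94 95
f 93 95 81
f 94 78 96
f 94 96 95
f 95 96 97
f 95 97 81
f 96 78 98
f 96 98 97
f 97 98 99
f 97 99 81
f 98 78 100
f 98 100 99
f 99 100 101
f 99 101 81
f 100 78 79
f 100 79 101
f 101 79 80
f 101 80 81



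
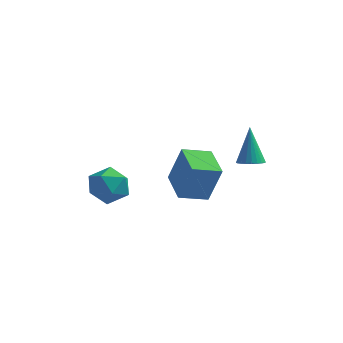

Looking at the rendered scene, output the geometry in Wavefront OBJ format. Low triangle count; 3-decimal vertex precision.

v 2.887 1.887 1.823
v 3.484 2.089 1.833
v 2.613 2.613 3.557
v 3.369 2.282 1.733
v 3.181 2.415 1.648
v 2.948 2.468 1.589
v 2.706 2.432 1.566
v 2.491 2.313 1.582
v 2.337 2.129 1.634
v 2.267 1.908 1.716
v 2.29 1.684 1.814
v 2.405 1.491 1.913
v 2.593 1.358 1.998
v 2.826 1.305 2.057
v 3.068 1.341 2.08
v 3.283 1.46 2.065
v 3.437 1.644 2.012
v 3.507 1.865 1.93
v -0.613 1.279 0.61
v -0.015 1.321 2.434
v 0.476 2.056 0.235
v 1.075 2.098 2.059
v 0.305 -0.138 0.341
v 0.904 -0.096 2.165
v 1.395 0.639 -0.034
v 1.993 0.681 1.79
v -2.512 0.016 -0.106
v -1.756 -0.535 0.351
v -3.584 -0.445 1.109
v -2.828 -0.996 1.566
v -2.781 0.044 1.556
v -2.119 0.329 0.806
v -3.221 -1.309 0.654
v -2.559 -1.024 -0.096
v -2.195 -1.354 0.821
v -1.923 -0.518 1.379
v -3.417 -0.462 0.081
v -3.145 0.374 0.639
f 2 1 4
f 2 4 3
f 4 1 5
f 4 5 3
f 5 1 6
f 5 6 3
f 6 1 7
f 6 7 3
f 7 1 8
f 7 8 3
f 8 1 9
f 8 9 3
f 9 1 10
f 9 10 3
f 10 1 11
f 10 11 3
f 11 1 12
f 11 12 3
f 12 1 13
f 12 13 3
f 13 1 14
f 13 14 3
f 14 1 15
f 14 15 3
f 15 1 16
f 15 16 3
f 16 1 17
f 16 17 3
f 17 1 18
f 17 18 3
f 18 1 2
f 18 2 3
f 20 22 19
f 23 20 19
f 19 22 21
f 21 23 19
f 20 26 22
f 24 20 23
f 24 26 20
f 22 26 21
f 25 23 21
f 21 26 25
f 25 24 23
f 26 24 25
f 27 38 32
f 27 32 28
f 27 28 34
f 27 34 37
f 27 37 38
f 28 32 36
f 32 38 31
f 38 37 29
f 37 34 33
f 34 28 35
f 30 36 31
f 30 31 29
f 30 29 33
f 30 33 35
f 30 35 36
f 31 36 32
f 29 31 38
f 33 29 37
f 35 33 34
f 36 35 28



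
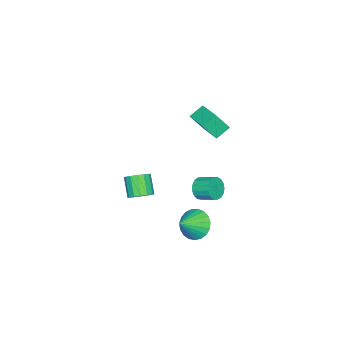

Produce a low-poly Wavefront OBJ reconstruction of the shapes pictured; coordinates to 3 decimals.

v 2.296 3.472 -4.17
v 2.925 3.829 -4.903
v 3.504 3.148 -3.29
v 2.85 4.181 -4.67
v 2.68 4.411 -4.351
v 2.443 4.478 -4.001
v 2.18 4.371 -3.68
v 1.938 4.109 -3.443
v 1.757 3.737 -3.332
v 1.67 3.319 -3.366
v 1.69 2.928 -3.539
v 1.816 2.63 -3.821
v 2.024 2.479 -4.163
v 2.279 2.499 -4.507
v 2.537 2.688 -4.792
v 2.753 3.012 -4.969
v 2.891 3.416 -5.009
v 0.271 2.717 -2.861
v 0.759 2.467 -2.335
v 0.797 3.473 -1.892
v 0.309 3.723 -2.419
v 0.974 2.579 -2.607
v 1.011 3.585 -2.164
v 1.027 2.722 -2.937
v 1.065 3.728 -2.494
v 0.908 2.864 -3.25
v 0.945 3.87 -2.807
v 0.642 2.972 -3.473
v 0.68 3.979 -3.031
v 0.292 3.022 -3.557
v 0.329 4.028 -3.114
v -0.063 3.002 -3.481
v -0.026 4.008 -3.039
v -0.342 2.917 -3.263
v -0.304 3.923 -2.821
v -0.48 2.785 -2.954
v -0.442 3.792 -2.511
v -0.446 2.639 -2.623
v -0.408 3.645 -2.18
v -0.248 2.51 -2.346
v -0.21 3.516 -1.904
v 0.069 2.428 -2.188
v 0.107 3.434 -1.745
v 0.433 2.413 -2.184
v 0.47 3.419 -1.741
v 3.106 0.532 -2.312
v 3.711 0.146 -2.136
v 3.02 -0.479 -1.131
v 2.414 -0.092 -1.308
v 3.732 0.464 -1.924
v 3.04 -0.16 -0.919
v 3.584 0.801 -1.816
v 2.893 0.176 -0.811
v 3.309 1.065 -1.841
v 2.617 0.441 -0.837
v 2.979 1.187 -1.993
v 2.287 0.563 -0.988
v 2.683 1.134 -2.23
v 1.991 0.509 -1.225
v 2.5 0.919 -2.489
v 1.809 0.294 -1.484
v 2.48 0.6 -2.701
v 1.788 -0.024 -1.696
v 2.627 0.264 -2.809
v 1.936 -0.361 -1.804
v 2.903 -0.001 -2.783
v 2.211 -0.625 -1.779
v 3.233 -0.123 -2.632
v 2.541 -0.747 -1.627
v 3.529 -0.069 -2.395
v 2.837 -0.694 -1.39
v 0.088 2.812 2.187
v -0.661 3.218 2.729
v 0.998 4.063 2.504
v 0.249 4.47 3.047
v 0.571 2.17 3.333
v -0.178 2.577 3.876
v 1.481 3.422 3.651
v 0.732 3.828 4.193
f 2 1 4
f 2 4 3
f 4 1 5
f 4 5 3
f 5 1 6
f 5 6 3
f 6 1 7
f 6 7 3
f 7 1 8
f 7 8 3
f 8 1 9
f 8 9 3
f 9 1 10
f 9 10 3
f 10 1 11
f 10 11 3
f 11 1 12
f 11 12 3
f 12 1 13
f 12 13 3
f 13 1 14
f 13 14 3
f 14 1 15
f 14 15 3
f 15 1 16
f 15 16 3
f 16 1 17
f 16 17 3
f 17 1 2
f 17 2 3
f 19 18 22
f 19 22 20
f 20 22 23
f 20 23 21
f 22 18 24
f 22 24 23
f 23 24 25
f 23 25 21
f 24 18 26
f 24 26 25
f 25 26 27
f 25 27 21
f 26 18 28
f 26 28 27
f 27 28 29
f 27 29 21
f 28 18 30
f 28 30 29
f 29 30 31
f 29 31 21
f 30 18 32
f 30 32 31
f 31 32 33
f 31 33 21
f 32 18 34
f 32 34 33
f 33 34 35
f 33 35 21
f 34 18 36
f 34 36 35
f 35 36 37
f 35 37 21
f 36 18 38
f 36 38 37
f 37 38 39
f 37 39 21
f 38 18 40
f 38 40 39
f 39 40 41
f 39 41 21
f 40 18 42
f 40 42 41
f 41 42 43
f 41 43 21
f 42 18 44
f 42 44 43
f 43 44 45
f 43 45 21
f 44 18 19
f 44 19 45
f 45 19 20
f 45 20 21
f 47 46 50
f 47 50 48
f 48 50 51
f 48 51 49
f 50 46 52
f 50 52 51
f 51 52 53
f 51 53 49
f 52 46 54
f 52 54 53
f 53 54 55
f 53 55 49
f 54 46 56
f 54 56 55
f 55 56 57
f 55 57 49
f 56 46 58
f 56 58 57
f 57 58 59
f 57 59 49
f 58 46 60
f 58 60 59
f 59 60 61
f 59 61 49
f 60 46 62
f 60 62 61
f 61 62 63
f 61 63 49
f 62 46 64
f 62 64 63
f 63 64 65
f 63 65 49
f 64 46 66
f 64 66 65
f 65 66 67
f 65 67 49
f 66 46 68
f 66 68 67
f 67 68 69
f 67 69 49
f 68 46 70
f 68 70 69
f 69 70 71
f 69 71 49
f 70 46 47
f 70 47 71
f 71 47 48
f 71 48 49
f 73 75 72
f 76 73 72
f 72 75 74
f 74 76 72
f 73 79 75
f 77 73 76
f 77 79 73
f 75 79 74
f 78 76 74
f 74 79 78
f 78 77 76
f 79 77 78



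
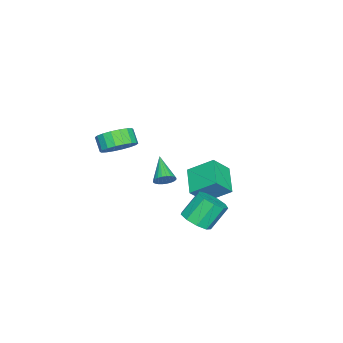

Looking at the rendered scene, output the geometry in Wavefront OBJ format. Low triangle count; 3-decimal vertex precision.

v -3.681 1.826 -4.056
v -3.309 2.152 -4.66
v -3.107 3.019 -4.067
v -3.479 2.694 -3.464
v -3.891 2.283 -4.653
v -3.689 3.15 -4.06
v -4.35 2.146 -4.297
v -4.148 3.014 -3.704
v -4.418 1.823 -3.8
v -4.216 2.69 -3.207
v -4.053 1.501 -3.453
v -3.851 2.368 -2.86
v -3.471 1.37 -3.46
v -3.269 2.237 -2.867
v -3.012 1.506 -3.816
v -2.81 2.374 -3.223
v -2.944 1.83 -4.313
v -2.742 2.697 -3.72
v -1.546 2.779 -3.454
v -3.159 2.053 -2.733
v -1.745 4.292 -2.374
v -3.357 3.566 -1.653
v -0.743 2.094 -2.347
v -2.355 1.368 -1.626
v -0.941 3.607 -1.267
v -2.554 2.881 -0.546
v 2.365 1.757 0.773
v 2.794 1.34 1.025
v 1.075 0.983 1.687
v 2.802 1.528 1.196
v 2.743 1.751 1.301
v 2.627 1.974 1.327
v 2.47 2.165 1.268
v 2.298 2.294 1.133
v 2.136 2.341 0.944
v 2.008 2.299 0.729
v 1.935 2.174 0.52
v 1.927 1.986 0.35
v 1.986 1.764 0.245
v 2.103 1.54 0.219
v 2.259 1.349 0.278
v 2.431 1.22 0.413
v 2.594 1.173 0.602
v 2.721 1.215 0.817
v 2.914 -0.654 3.21
v 3.829 -0.932 3.69
v 3.3 -1.424 4.411
v 2.386 -1.146 3.93
v 3.723 -0.516 3.896
v 3.195 -1.008 4.617
v 3.457 -0.127 3.966
v 2.929 -0.619 4.687
v 3.083 0.157 3.886
v 2.555 -0.334 4.607
v 2.676 0.281 3.672
v 2.148 -0.211 4.393
v 2.316 0.219 3.367
v 1.788 -0.272 4.088
v 2.075 -0.015 3.03
v 1.547 -0.507 3.751
v 2 -0.376 2.729
v 1.471 -0.868 3.45
v 2.105 -0.792 2.523
v 1.577 -1.284 3.244
v 2.371 -1.181 2.453
v 1.843 -1.673 3.174
v 2.745 -1.466 2.533
v 2.217 -1.957 3.254
v 3.152 -1.589 2.747
v 2.624 -2.081 3.468
v 3.512 -1.528 3.052
v 2.984 -2.019 3.773
v 3.753 -1.293 3.389
v 3.225 -1.785 4.11
v 1.863 3.373 -2.554
v 2.429 4.192 -2.648
v 1.623 4.906 -1.28
v 1.057 4.087 -1.186
v 1.858 4.259 -3.018
v 1.052 4.972 -1.651
v 1.289 3.911 -3.172
v 0.484 4.624 -1.804
v 0.989 3.311 -3.036
v 0.184 4.025 -1.669
v 1.097 2.741 -2.675
v 0.292 3.454 -1.307
v 1.564 2.466 -2.256
v 0.759 3.18 -0.889
v 2.17 2.616 -1.977
v 1.365 3.33 -0.61
v 2.633 3.12 -1.968
v 1.827 3.834 -0.601
v 2.735 3.743 -2.233
v 1.929 4.456 -0.865
f 2 1 5
f 2 5 3
f 3 5 6
f 3 6 4
f 5 1 7
f 5 7 6
f 6 7 8
f 6 8 4
f 7 1 9
f 7 9 8
f 8 9 10
f 8 10 4
f 9 1 11
f 9 11 10
f 10 11 12
f 10 12 4
f 11 1 13
f 11 13 12
f 12 13 14
f 12 14 4
f 13 1 15
f 13 15 14
f 14 15 16
f 14 16 4
f 15 1 17
f 15 17 16
f 16 17 18
f 16 18 4
f 17 1 2
f 17 2 18
f 18 2 3
f 18 3 4
f 20 22 19
f 23 20 19
f 19 22 21
f 21 23 19
f 20 26 22
f 24 20 23
f 24 26 20
f 22 26 21
f 25 23 21
f 21 26 25
f 25 24 23
f 26 24 25
f 28 27 30
f 28 30 29
f 30 27 31
f 30 31 29
f 31 27 32
f 31 32 29
f 32 27 33
f 32 33 29
f 33 27 34
f 33 34 29
f 34 27 35
f 34 35 29
f 35 27 36
f 35 36 29
f 36 27 37
f 36 37 29
f 37 27 38
f 37 38 29
f 38 27 39
f 38 39 29
f 39 27 40
f 39 40 29
f 40 27 41
f 40 41 29
f 41 27 42
f 41 42 29
f 42 27 43
f 42 43 29
f 43 27 44
f 43 44 29
f 44 27 28
f 44 28 29
f 46 45 49
f 46 49 47
f 47 49 50
f 47 50 48
f 49 45 51
f 49 51 50
f 50 51 52
f 50 52 48
f 51 45 53
f 51 53 52
f 52 53 54
f 52 54 48
f 53 45 55
f 53 55 54
f 54 55 56
f 54 56 48
f 55 45 57
f 55 57 56
f 56 57 58
f 56 58 48
f 57 45 59
f 57 59 58
f 58 59 60
f 58 60 48
f 59 45 61
f 59 61 60
f 60 61 62
f 60 62 48
f 61 45 63
f 61 63 62
f 62 63 64
f 62 64 48
f 63 45 65
f 63 65 64
f 64 65 66
f 64 66 48
f 65 45 67
f 65 67 66
f 66 67 68
f 66 68 48
f 67 45 69
f 67 69 68
f 68 69 70
f 68 70 48
f 69 45 71
f 69 71 70
f 70 71 72
f 70 72 48
f 71 45 73
f 71 73 72
f 72 73 74
f 72 74 48
f 73 45 46
f 73 46 74
f 74 46 47
f 74 47 48
f 76 75 79
f 76 79 77
f 77 79 80
f 77 80 78
f 79 75 81
f 79 81 80
f 80 81 82
f 80 82 78
f 81 75 83
f 81 83 82
f 82 83 84
f 82 84 78
f 83 75 85
f 83 85 84
f 84 85 86
f 84 86 78
f 85 75 87
f 85 87 86
f 86 87 88
f 86 88 78
f 87 75 89
f 87 89 88
f 88 89 90
f 88 90 78
f 89 75 91
f 89 91 90
f 90 91 92
f 90 92 78
f 91 75 93
f 91 93 92
f 92 93 94
f 92 94 78
f 93 75 76
f 93 76 94
f 94 76 77
f 94 77 78

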